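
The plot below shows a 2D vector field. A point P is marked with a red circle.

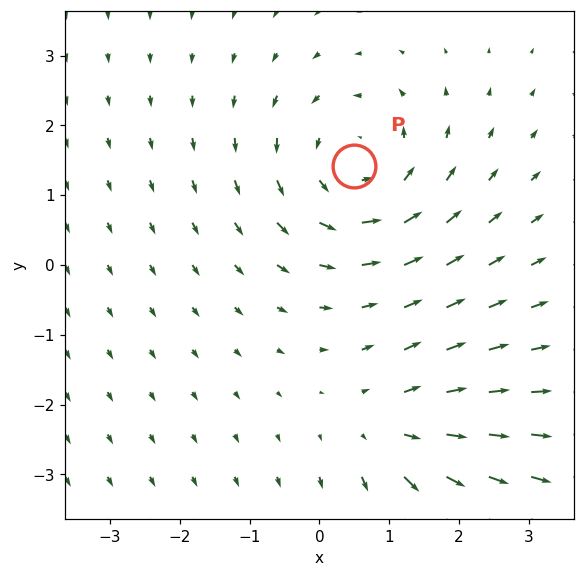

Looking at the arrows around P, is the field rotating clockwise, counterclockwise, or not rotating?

Near P at (0.5, 1.4) the arrows circulate counterclockwise. The curl (z-component) there is about +4; positive curl means counterclockwise rotation.

counterclockwise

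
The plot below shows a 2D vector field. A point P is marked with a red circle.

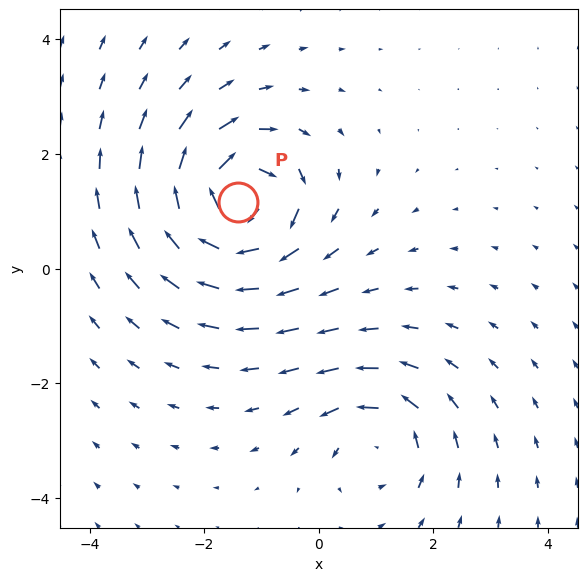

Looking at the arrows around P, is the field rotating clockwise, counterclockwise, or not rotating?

clockwise

Near P at (-1.4, 1.2) the arrows circulate clockwise. The curl (z-component) there is about -6; negative curl means clockwise rotation.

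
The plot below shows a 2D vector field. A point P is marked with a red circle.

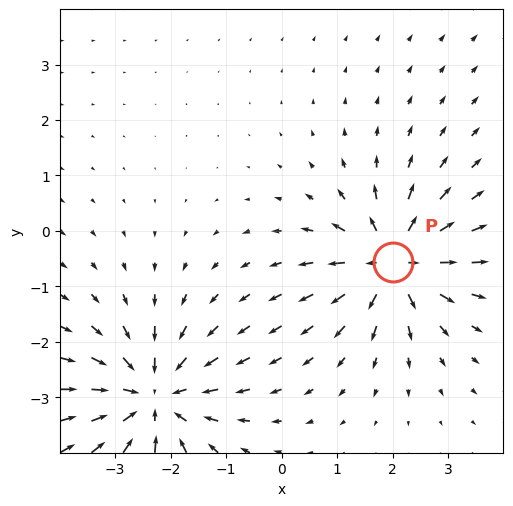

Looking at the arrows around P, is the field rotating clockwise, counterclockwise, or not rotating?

not rotating

Near P at (2.0, -0.6) the arrows show no circulation. The curl there is ≈0.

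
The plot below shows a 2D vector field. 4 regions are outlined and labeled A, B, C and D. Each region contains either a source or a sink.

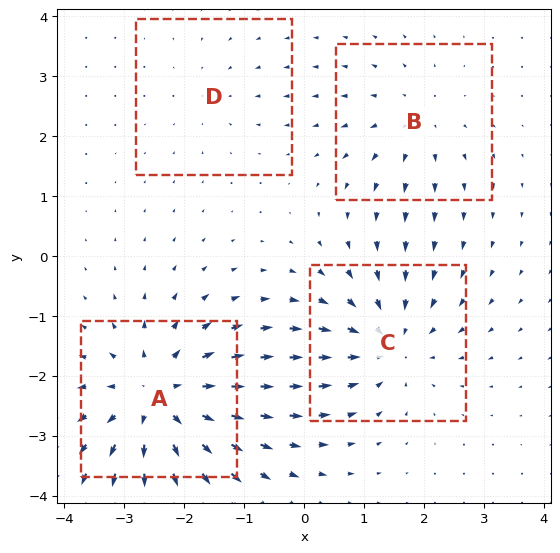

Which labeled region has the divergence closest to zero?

D

Divergence at each region's feature centre — A: about +7, B: about +3, C: about -5, D: about -2. Region D is closest to zero.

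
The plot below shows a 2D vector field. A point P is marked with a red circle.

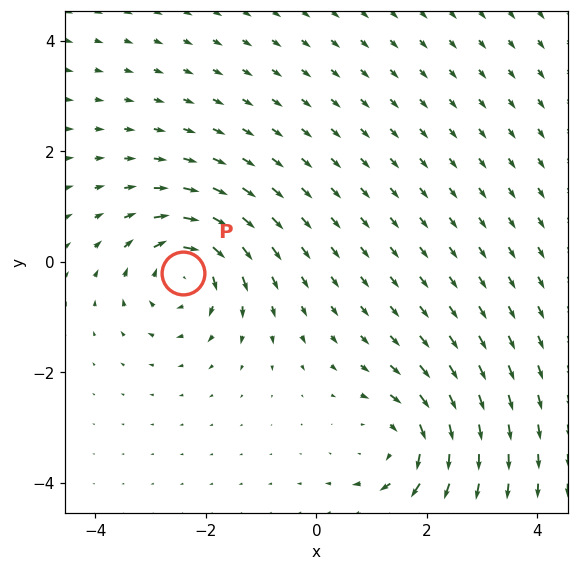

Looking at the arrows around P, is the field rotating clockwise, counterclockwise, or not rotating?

clockwise

Near P at (-2.4, -0.2) the arrows circulate clockwise. The curl (z-component) there is about -5; negative curl means clockwise rotation.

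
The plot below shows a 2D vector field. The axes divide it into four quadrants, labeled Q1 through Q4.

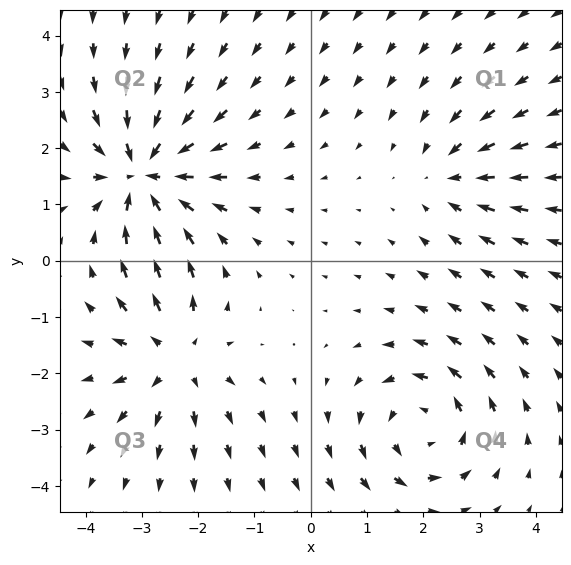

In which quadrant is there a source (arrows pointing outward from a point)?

The source sits at approximately (-2.4, -1.7), which lies in quadrant Q3. The divergence there is about +4, positive as expected for a source.

Q3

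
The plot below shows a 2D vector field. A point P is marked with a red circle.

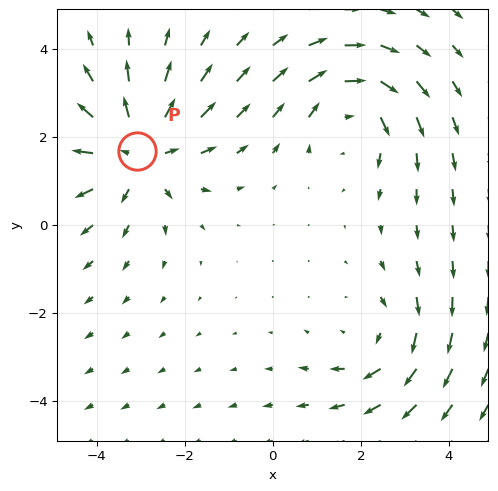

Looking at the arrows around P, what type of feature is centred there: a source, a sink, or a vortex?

At P (-3.1, 1.7) the arrows spread outward. Divergence about +4, curl ≈0 — positive divergence with near-zero curl is a source.

source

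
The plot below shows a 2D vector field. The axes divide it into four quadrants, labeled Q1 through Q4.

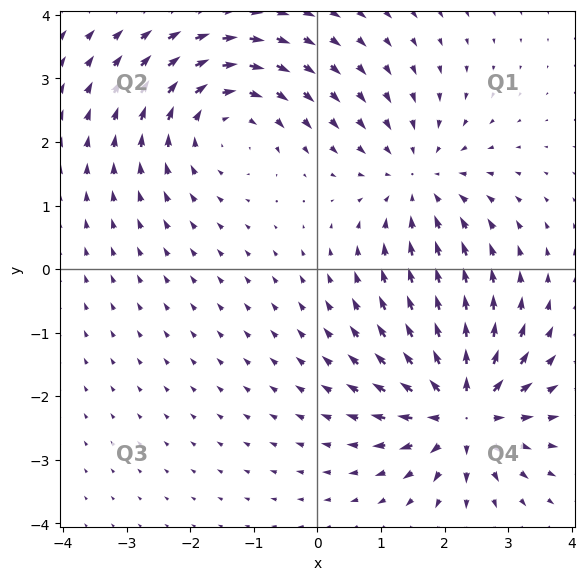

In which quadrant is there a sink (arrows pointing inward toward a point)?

Q1

The sink sits at approximately (1.6, 1.4), which lies in quadrant Q1. The divergence there is about -3, negative as expected for a sink.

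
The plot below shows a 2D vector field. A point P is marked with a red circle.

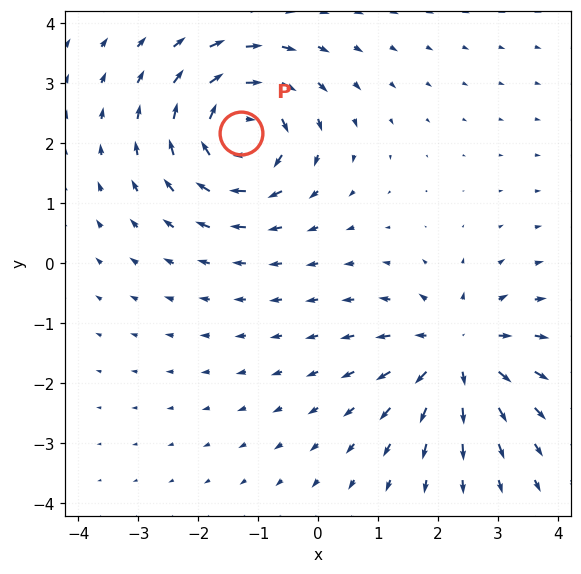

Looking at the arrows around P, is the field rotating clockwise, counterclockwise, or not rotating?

Near P at (-1.3, 2.2) the arrows circulate clockwise. The curl (z-component) there is about -6; negative curl means clockwise rotation.

clockwise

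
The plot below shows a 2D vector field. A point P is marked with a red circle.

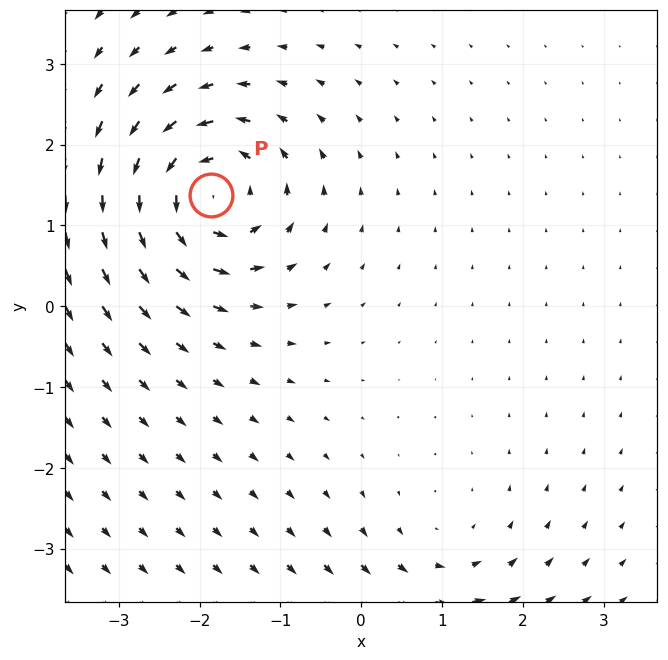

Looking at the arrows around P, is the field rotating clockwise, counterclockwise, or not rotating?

counterclockwise

Near P at (-1.9, 1.4) the arrows circulate counterclockwise. The curl (z-component) there is about +6; positive curl means counterclockwise rotation.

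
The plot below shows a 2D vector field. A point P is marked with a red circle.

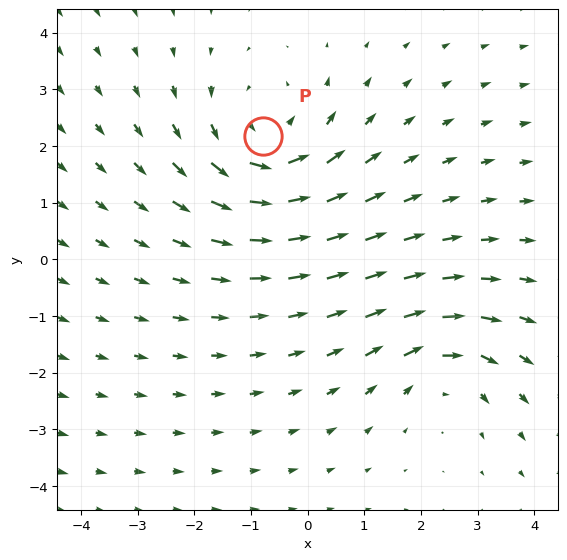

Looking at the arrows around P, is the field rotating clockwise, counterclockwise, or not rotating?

counterclockwise

Near P at (-0.8, 2.2) the arrows circulate counterclockwise. The curl (z-component) there is about +4; positive curl means counterclockwise rotation.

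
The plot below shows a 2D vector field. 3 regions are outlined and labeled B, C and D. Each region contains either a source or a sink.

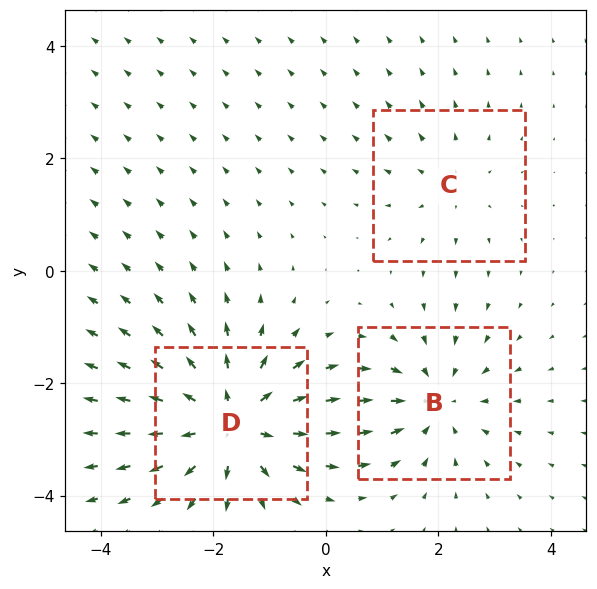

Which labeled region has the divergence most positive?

Divergence at each region's feature centre — B: about -3, C: about +2, D: about +4. Region D is most positive.

D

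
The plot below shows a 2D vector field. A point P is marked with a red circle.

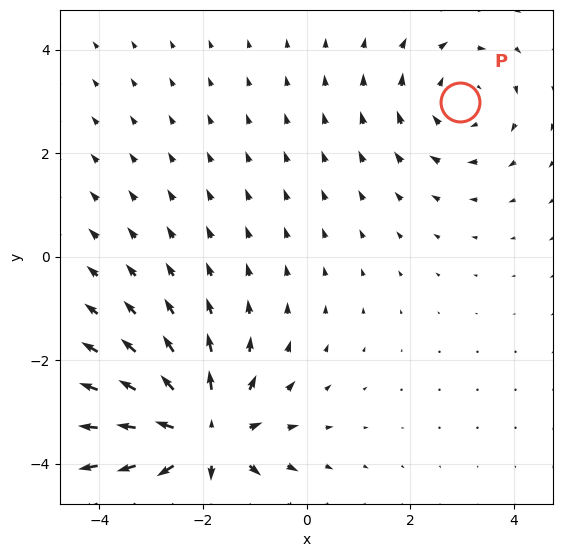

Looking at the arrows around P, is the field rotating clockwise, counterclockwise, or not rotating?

Near P at (3.0, 3.0) the arrows circulate clockwise. The curl (z-component) there is about -2; negative curl means clockwise rotation.

clockwise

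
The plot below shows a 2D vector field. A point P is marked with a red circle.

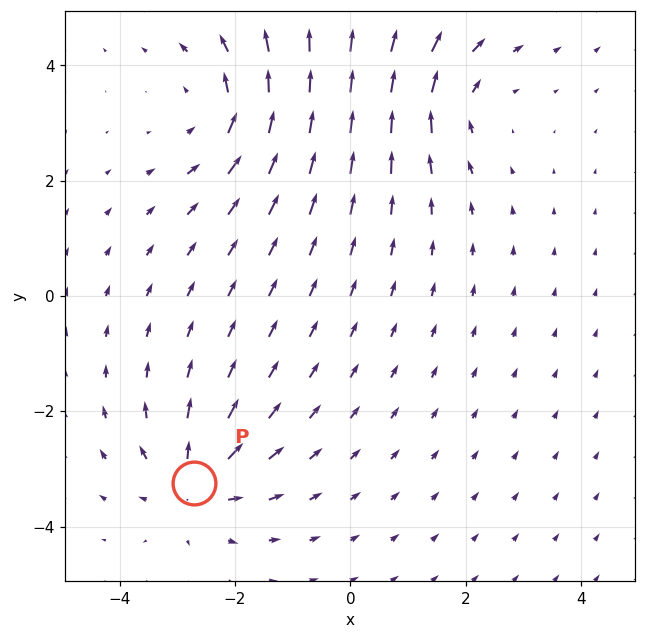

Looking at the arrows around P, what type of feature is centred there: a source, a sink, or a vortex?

At P (-2.7, -3.2) the arrows spread outward. Divergence about +5, curl ≈0 — positive divergence with near-zero curl is a source.

source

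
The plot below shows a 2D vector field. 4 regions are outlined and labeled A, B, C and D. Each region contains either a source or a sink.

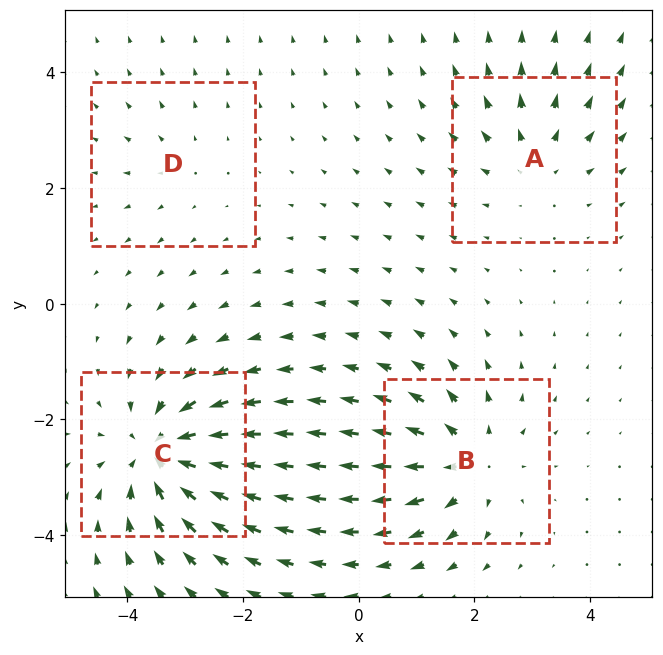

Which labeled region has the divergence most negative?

C

Divergence at each region's feature centre — A: about +4, B: about +6, C: about -7, D: about +2. Region C is most negative.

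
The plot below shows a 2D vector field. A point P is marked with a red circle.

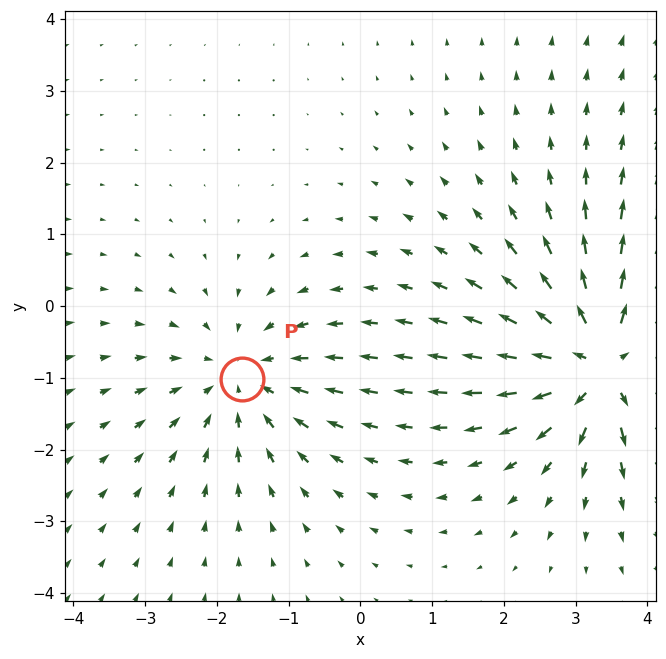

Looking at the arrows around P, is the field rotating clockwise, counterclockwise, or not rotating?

not rotating

Near P at (-1.7, -1.0) the arrows show no circulation. The curl there is ≈0.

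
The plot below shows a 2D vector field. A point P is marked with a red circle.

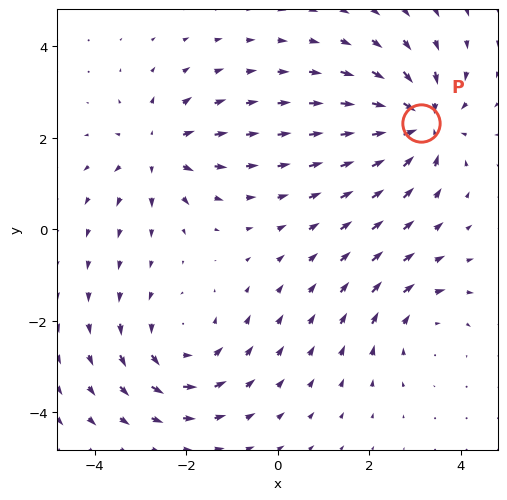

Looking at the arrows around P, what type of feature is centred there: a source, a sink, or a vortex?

sink

At P (3.1, 2.3) the arrows converge inward. Divergence about -6, curl ≈0 — negative divergence with near-zero curl is a sink.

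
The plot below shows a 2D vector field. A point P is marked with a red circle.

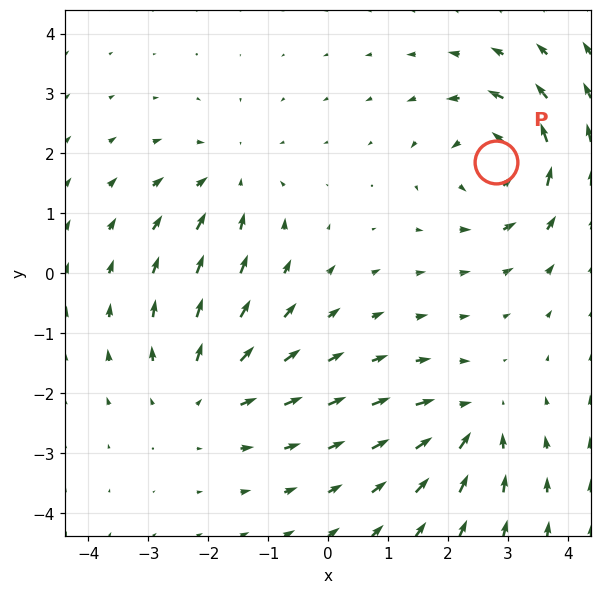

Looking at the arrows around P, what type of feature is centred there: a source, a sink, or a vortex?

At P (2.8, 1.9) the arrows circulate counterclockwise. Divergence ≈0, curl about +5 — near-zero divergence with nonzero curl is a vortex.

vortex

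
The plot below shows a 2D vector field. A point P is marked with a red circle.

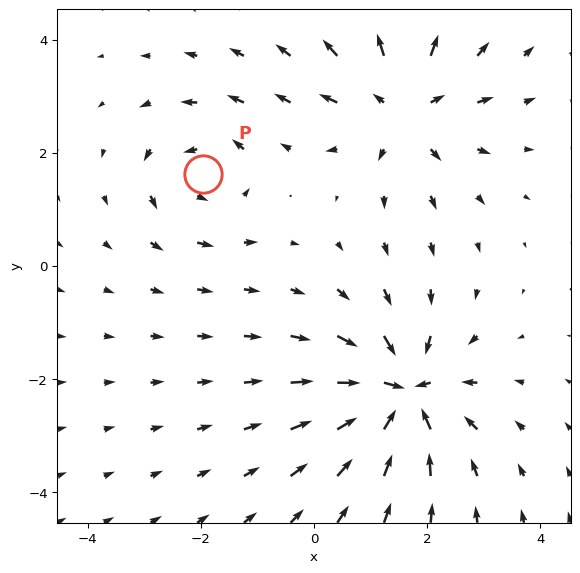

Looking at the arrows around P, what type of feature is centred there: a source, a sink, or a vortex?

vortex

At P (-2.0, 1.6) the arrows circulate counterclockwise. Divergence ≈0, curl about +4 — near-zero divergence with nonzero curl is a vortex.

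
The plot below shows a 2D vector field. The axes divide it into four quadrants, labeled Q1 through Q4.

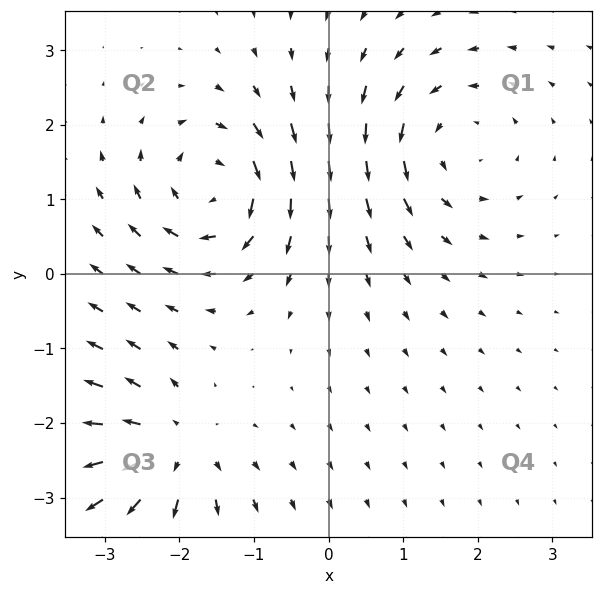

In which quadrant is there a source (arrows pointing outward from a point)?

The source sits at approximately (-2.1, -2.4), which lies in quadrant Q3. The divergence there is about +5, positive as expected for a source.

Q3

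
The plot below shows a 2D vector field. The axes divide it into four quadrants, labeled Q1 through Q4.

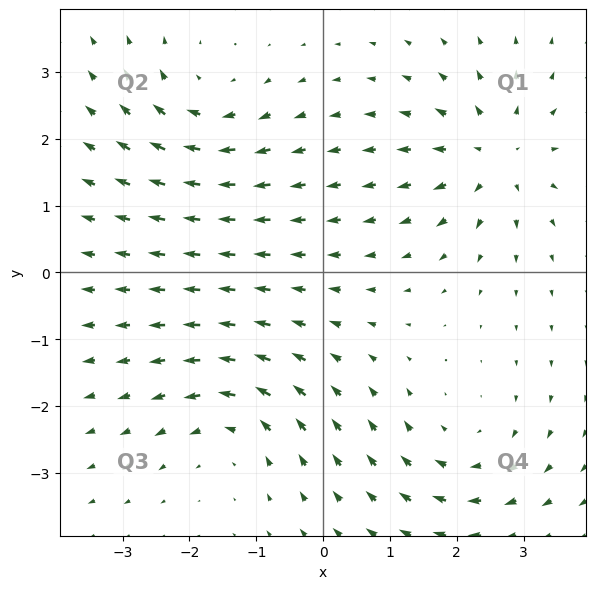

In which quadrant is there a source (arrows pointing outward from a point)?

The source sits at approximately (2.6, 1.7), which lies in quadrant Q1. The divergence there is about +6, positive as expected for a source.

Q1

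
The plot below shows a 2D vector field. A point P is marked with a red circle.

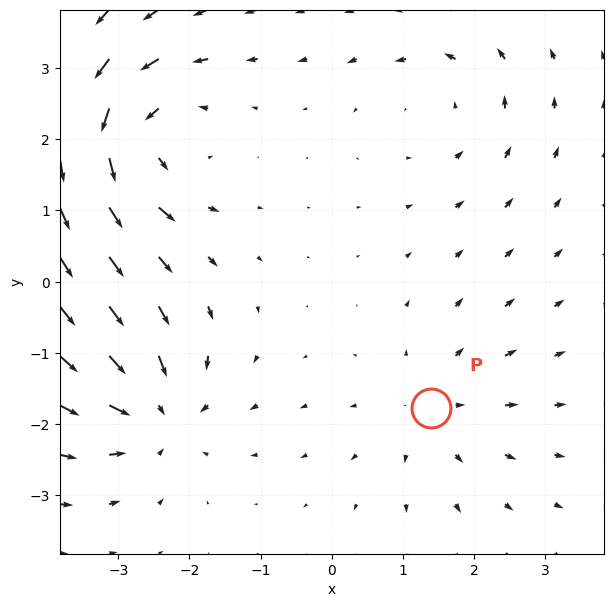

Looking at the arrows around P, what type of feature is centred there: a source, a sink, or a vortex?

At P (1.4, -1.8) the arrows spread outward. Divergence about +3, curl ≈0 — positive divergence with near-zero curl is a source.

source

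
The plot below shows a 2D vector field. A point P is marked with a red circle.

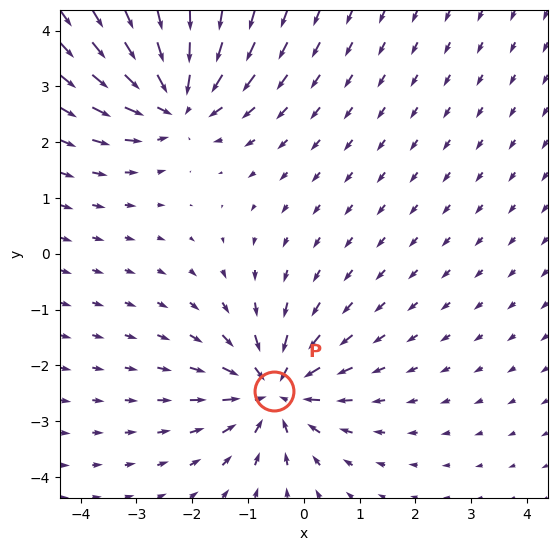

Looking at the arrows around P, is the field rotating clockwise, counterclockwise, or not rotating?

Near P at (-0.5, -2.5) the arrows show no circulation. The curl there is ≈0.

not rotating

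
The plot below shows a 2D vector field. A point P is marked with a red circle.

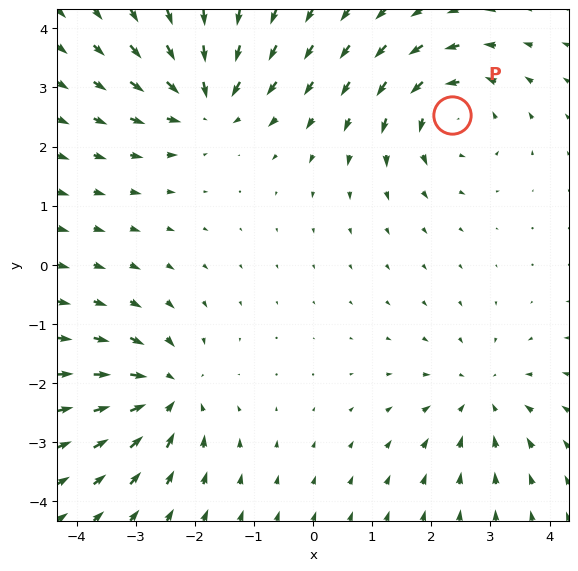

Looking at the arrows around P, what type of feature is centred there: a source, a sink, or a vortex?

At P (2.3, 2.5) the arrows circulate counterclockwise. Divergence ≈0, curl about +5 — near-zero divergence with nonzero curl is a vortex.

vortex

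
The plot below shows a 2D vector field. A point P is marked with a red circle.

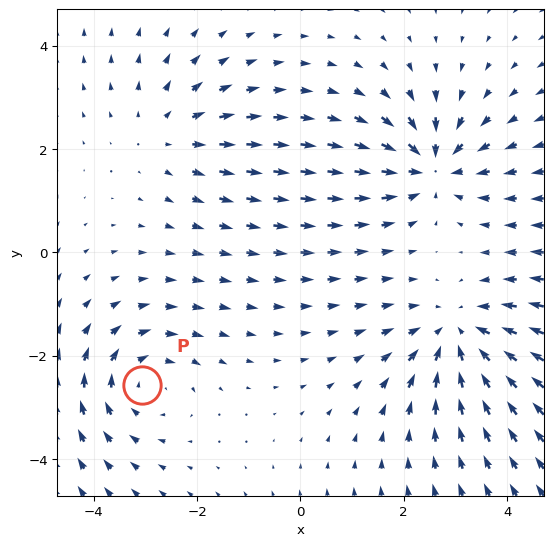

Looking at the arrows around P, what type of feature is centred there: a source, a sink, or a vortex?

vortex

At P (-3.1, -2.6) the arrows circulate clockwise. Divergence ≈0, curl about -4 — near-zero divergence with nonzero curl is a vortex.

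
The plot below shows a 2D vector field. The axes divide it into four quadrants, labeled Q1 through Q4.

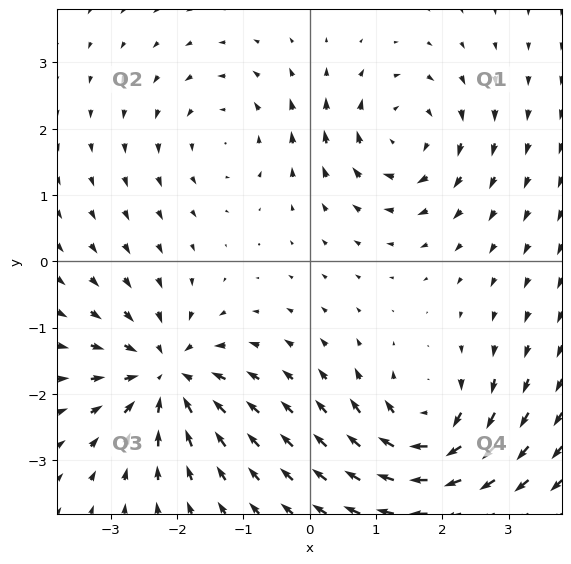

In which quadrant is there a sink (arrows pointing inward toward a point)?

Q3

The sink sits at approximately (-2.2, -1.7), which lies in quadrant Q3. The divergence there is about -6, negative as expected for a sink.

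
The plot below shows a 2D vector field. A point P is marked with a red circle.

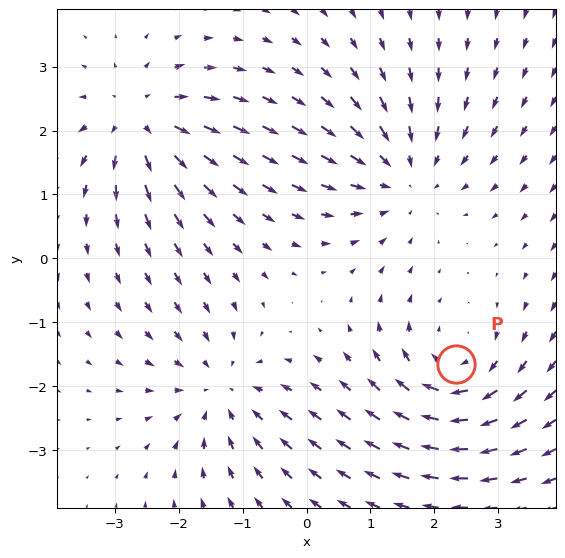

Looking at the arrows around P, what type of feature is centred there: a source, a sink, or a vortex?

vortex

At P (2.3, -1.7) the arrows circulate clockwise. Divergence ≈0, curl about -5 — near-zero divergence with nonzero curl is a vortex.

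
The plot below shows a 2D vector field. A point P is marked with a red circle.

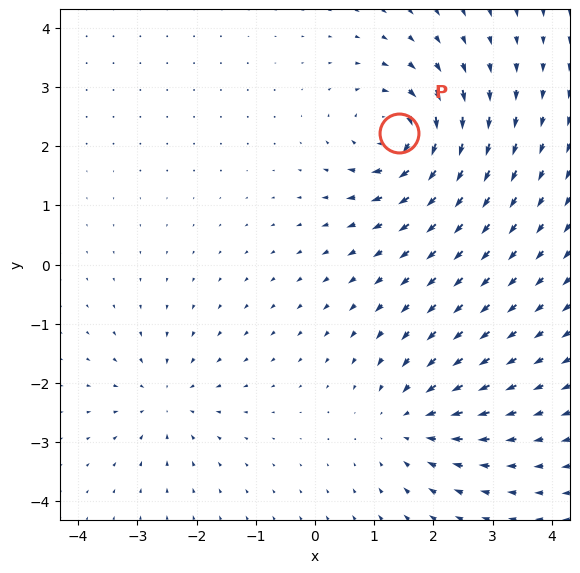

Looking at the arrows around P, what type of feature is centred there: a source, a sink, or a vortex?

vortex

At P (1.4, 2.2) the arrows circulate clockwise. Divergence ≈0, curl about -6 — near-zero divergence with nonzero curl is a vortex.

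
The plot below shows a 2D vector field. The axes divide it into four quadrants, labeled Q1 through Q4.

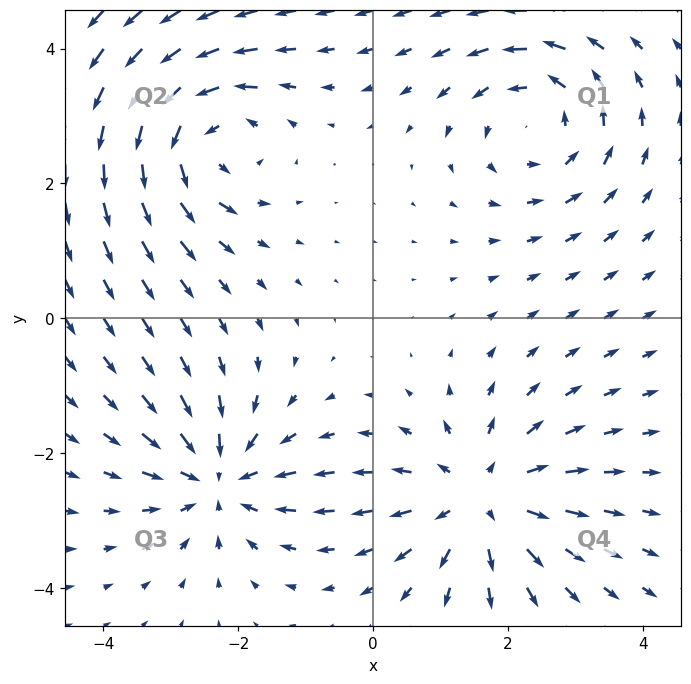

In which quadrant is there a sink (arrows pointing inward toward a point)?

The sink sits at approximately (-2.3, -2.4), which lies in quadrant Q3. The divergence there is about -5, negative as expected for a sink.

Q3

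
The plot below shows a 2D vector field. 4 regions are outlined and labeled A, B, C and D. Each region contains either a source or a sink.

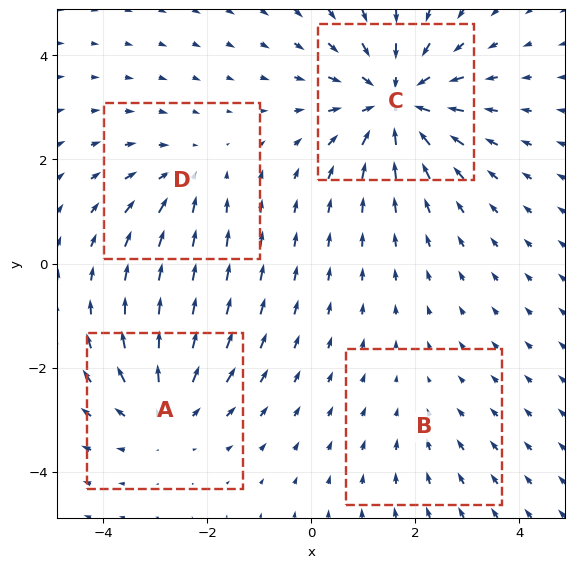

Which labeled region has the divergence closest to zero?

Divergence at each region's feature centre — A: about +4, B: about -2, C: about -6, D: about -3. Region B is closest to zero.

B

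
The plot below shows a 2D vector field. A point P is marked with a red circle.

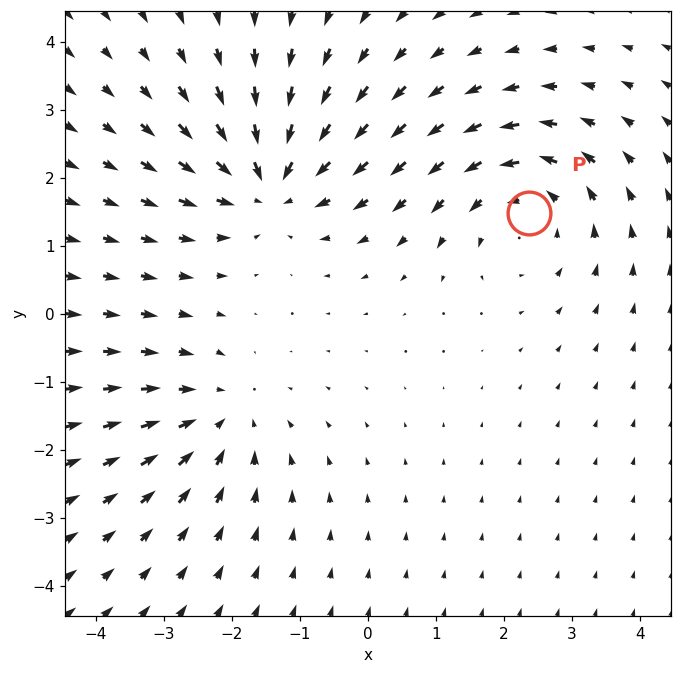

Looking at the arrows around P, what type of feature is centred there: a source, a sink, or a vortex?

At P (2.4, 1.5) the arrows circulate counterclockwise. Divergence ≈0, curl about +3 — near-zero divergence with nonzero curl is a vortex.

vortex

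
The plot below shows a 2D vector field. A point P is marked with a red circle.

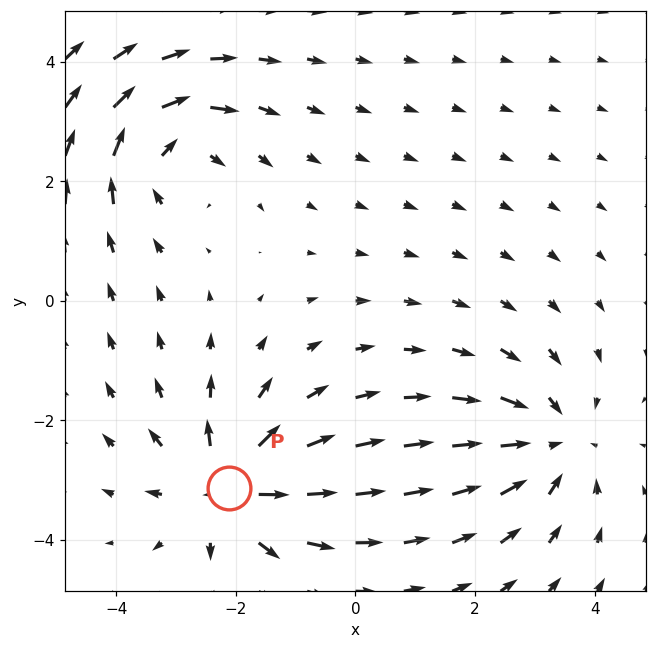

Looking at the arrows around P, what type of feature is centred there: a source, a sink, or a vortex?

At P (-2.1, -3.1) the arrows spread outward. Divergence about +6, curl ≈0 — positive divergence with near-zero curl is a source.

source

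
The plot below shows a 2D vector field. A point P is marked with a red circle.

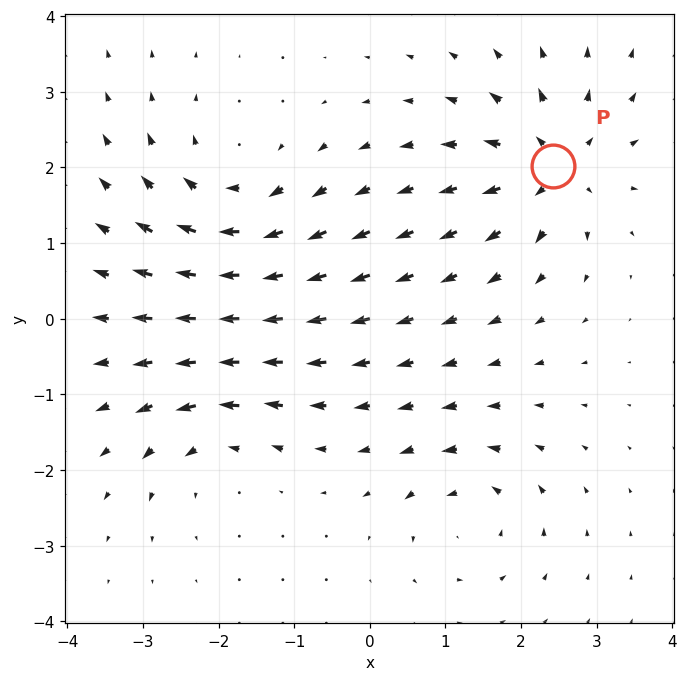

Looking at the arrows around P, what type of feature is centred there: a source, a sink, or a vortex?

source

At P (2.4, 2.0) the arrows spread outward. Divergence about +6, curl ≈0 — positive divergence with near-zero curl is a source.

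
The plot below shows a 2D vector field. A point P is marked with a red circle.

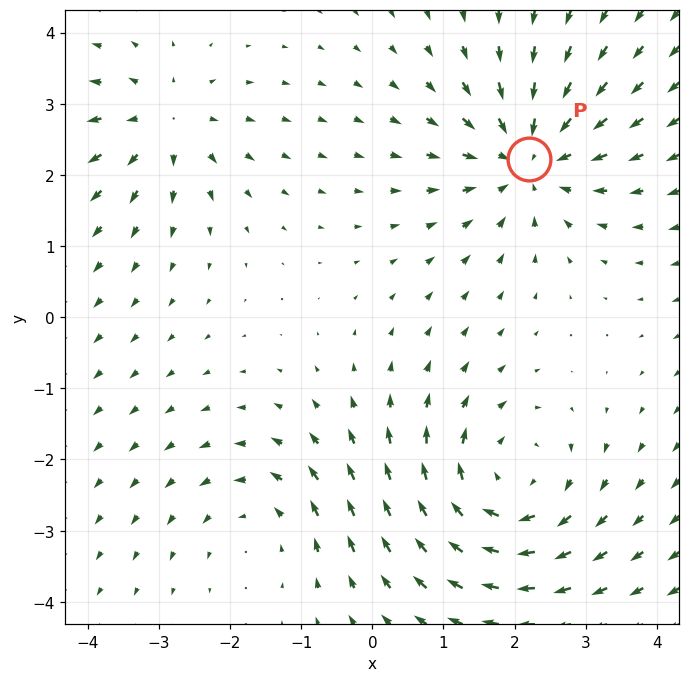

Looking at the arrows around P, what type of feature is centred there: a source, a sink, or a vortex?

At P (2.2, 2.2) the arrows converge inward. Divergence about -4, curl ≈0 — negative divergence with near-zero curl is a sink.

sink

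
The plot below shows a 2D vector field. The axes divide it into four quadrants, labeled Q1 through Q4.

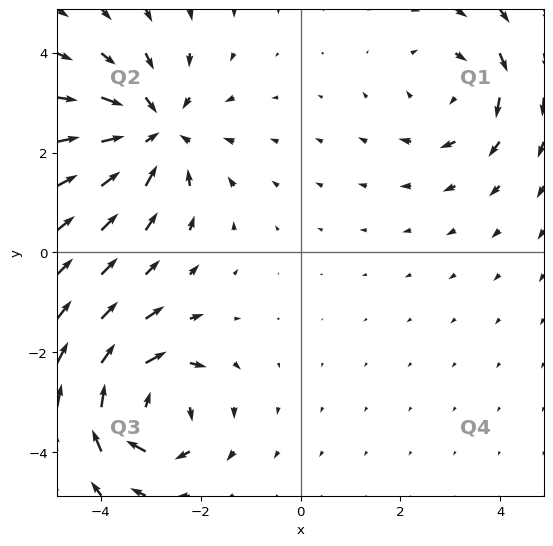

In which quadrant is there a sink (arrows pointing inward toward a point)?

Q2

The sink sits at approximately (-2.9, 2.4), which lies in quadrant Q2. The divergence there is about -4, negative as expected for a sink.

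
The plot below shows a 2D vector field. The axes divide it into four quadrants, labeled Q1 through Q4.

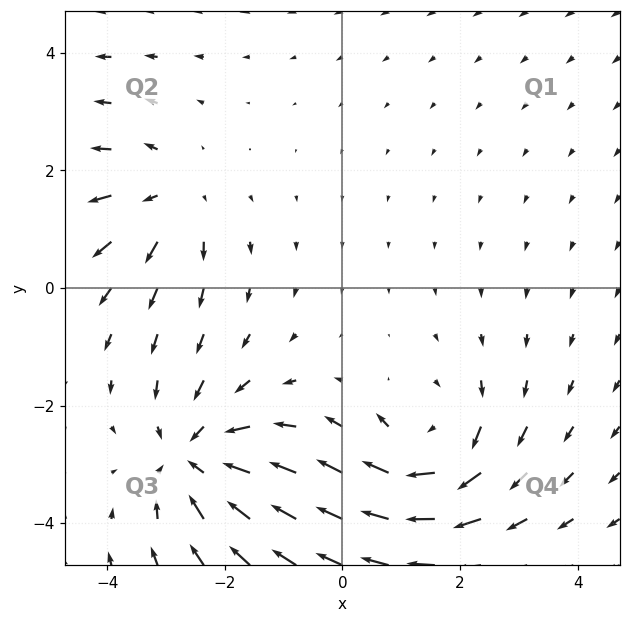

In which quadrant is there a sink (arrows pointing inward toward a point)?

Q3

The sink sits at approximately (-2.5, -2.9), which lies in quadrant Q3. The divergence there is about -4, negative as expected for a sink.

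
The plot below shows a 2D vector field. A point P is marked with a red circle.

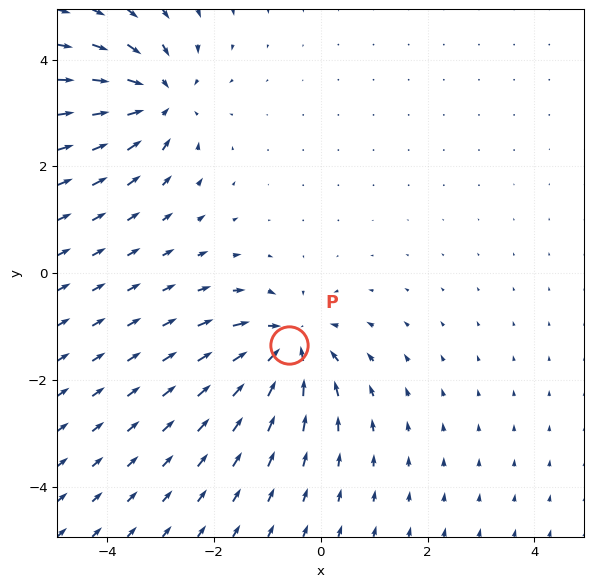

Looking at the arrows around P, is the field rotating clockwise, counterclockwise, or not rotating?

not rotating

Near P at (-0.6, -1.3) the arrows show no circulation. The curl there is ≈0.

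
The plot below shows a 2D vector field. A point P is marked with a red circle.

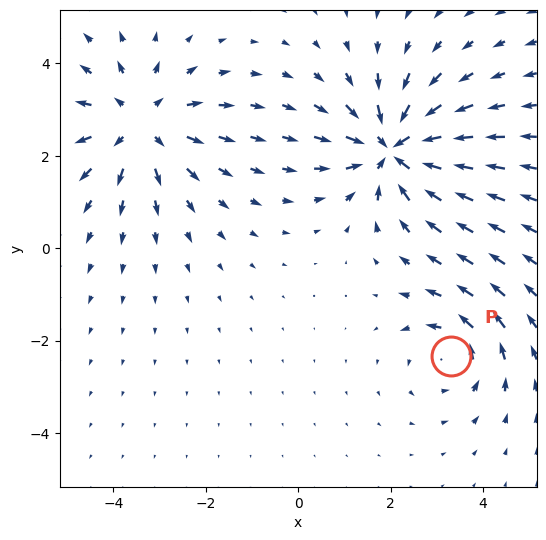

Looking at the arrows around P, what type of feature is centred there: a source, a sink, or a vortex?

vortex

At P (3.3, -2.3) the arrows circulate counterclockwise. Divergence ≈0, curl about +3 — near-zero divergence with nonzero curl is a vortex.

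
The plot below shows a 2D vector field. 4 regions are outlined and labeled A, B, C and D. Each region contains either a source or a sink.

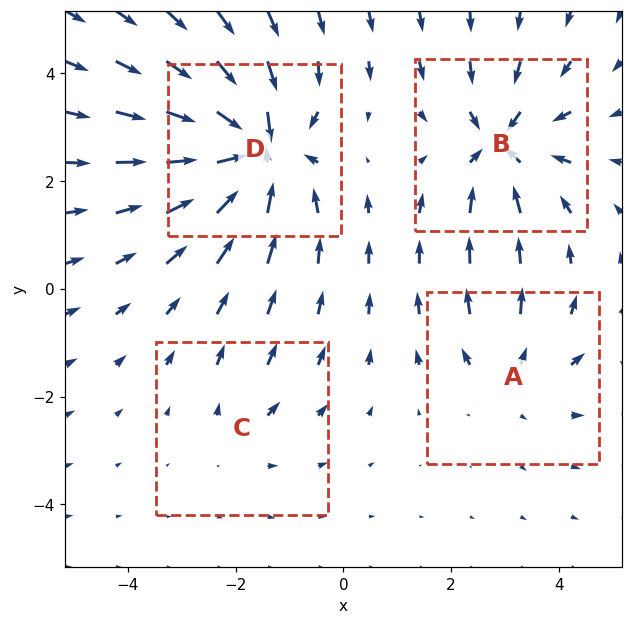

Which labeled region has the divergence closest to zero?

Divergence at each region's feature centre — A: about +3, B: about -5, C: about +2, D: about -8. Region C is closest to zero.

C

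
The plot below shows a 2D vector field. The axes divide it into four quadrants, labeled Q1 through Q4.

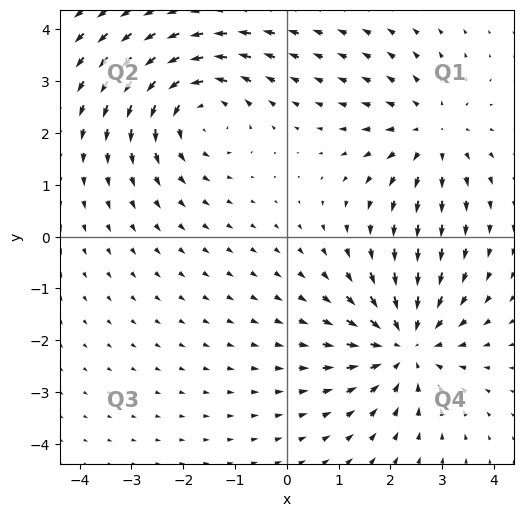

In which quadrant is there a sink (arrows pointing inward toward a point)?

Q4

The sink sits at approximately (2.3, -2.1), which lies in quadrant Q4. The divergence there is about -5, negative as expected for a sink.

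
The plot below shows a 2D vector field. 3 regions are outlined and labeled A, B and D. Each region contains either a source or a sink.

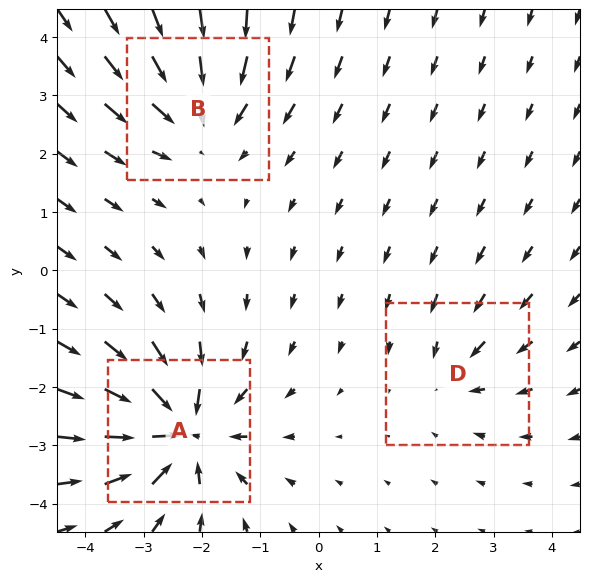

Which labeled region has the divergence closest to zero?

Divergence at each region's feature centre — A: about -6, B: about -4, D: about -2. Region D is closest to zero.

D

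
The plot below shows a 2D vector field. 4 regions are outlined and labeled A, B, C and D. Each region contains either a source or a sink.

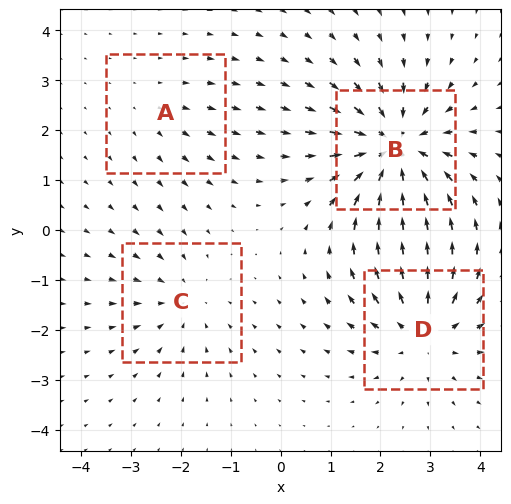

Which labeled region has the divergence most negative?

B

Divergence at each region's feature centre — A: about +2, B: about -7, C: about -3, D: about +5. Region B is most negative.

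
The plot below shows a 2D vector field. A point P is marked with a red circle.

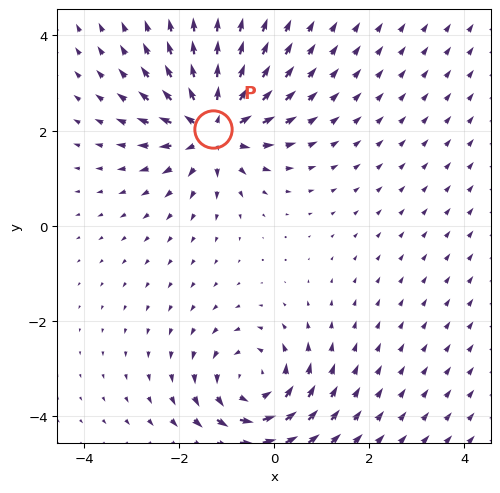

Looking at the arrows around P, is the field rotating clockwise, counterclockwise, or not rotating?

Near P at (-1.3, 2.0) the arrows show no circulation. The curl there is ≈0.

not rotating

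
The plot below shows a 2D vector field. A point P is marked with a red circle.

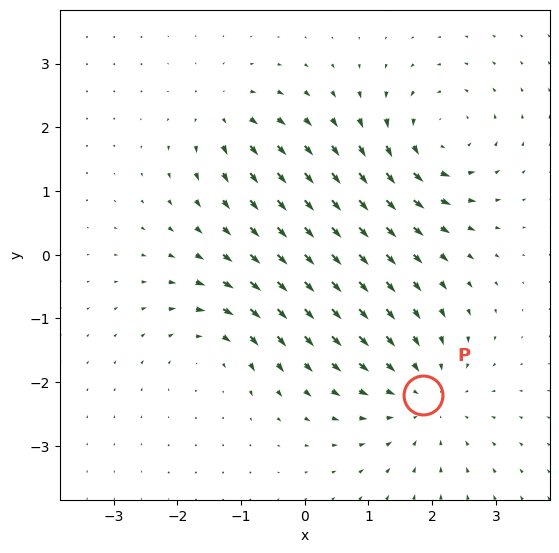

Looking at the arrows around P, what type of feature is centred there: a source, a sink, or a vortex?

sink

At P (1.9, -2.2) the arrows converge inward. Divergence about -4, curl ≈0 — negative divergence with near-zero curl is a sink.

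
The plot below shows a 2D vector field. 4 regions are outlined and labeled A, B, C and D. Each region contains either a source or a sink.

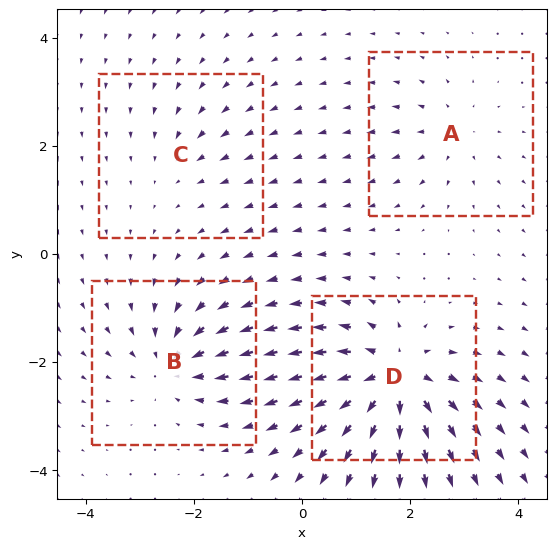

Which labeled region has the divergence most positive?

Divergence at each region's feature centre — A: about +3, B: about -5, C: about -2, D: about +8. Region D is most positive.

D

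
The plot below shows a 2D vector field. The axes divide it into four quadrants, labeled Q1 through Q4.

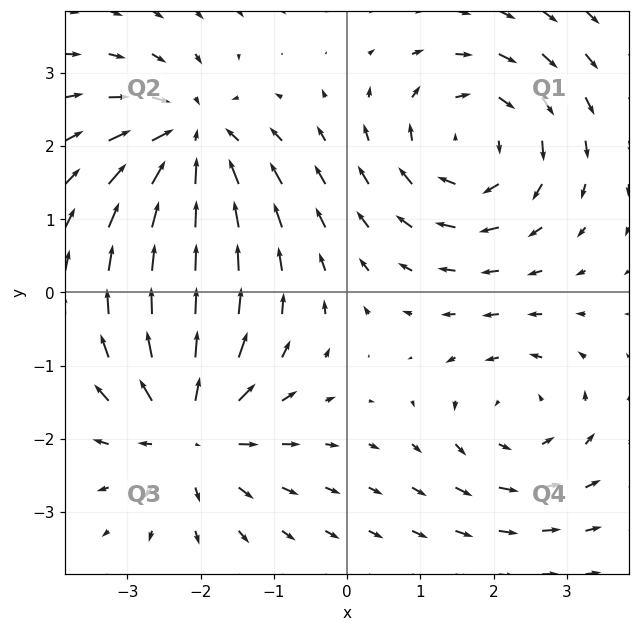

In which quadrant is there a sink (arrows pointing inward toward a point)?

The sink sits at approximately (-2.1, 2.1), which lies in quadrant Q2. The divergence there is about -4, negative as expected for a sink.

Q2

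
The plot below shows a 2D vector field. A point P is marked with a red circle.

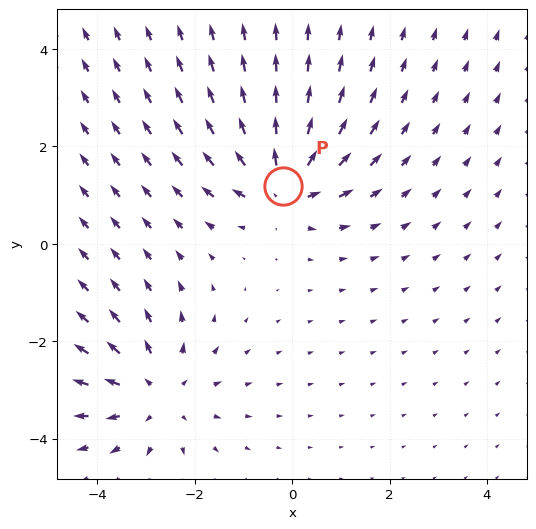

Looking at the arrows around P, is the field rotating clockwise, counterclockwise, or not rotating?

Near P at (-0.2, 1.2) the arrows show no circulation. The curl there is ≈0.

not rotating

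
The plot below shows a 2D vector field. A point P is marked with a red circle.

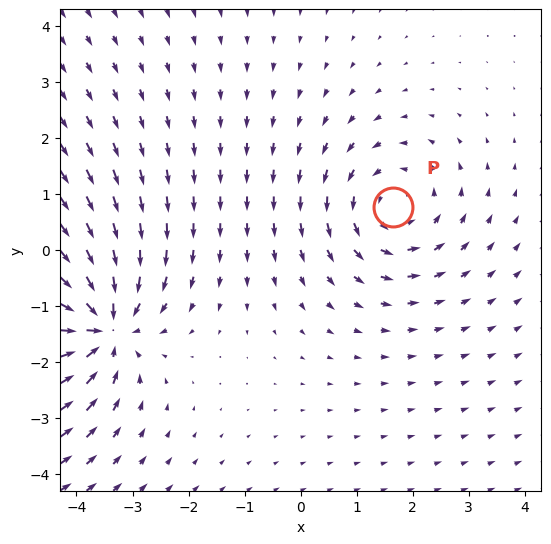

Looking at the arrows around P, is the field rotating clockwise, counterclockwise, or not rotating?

counterclockwise

Near P at (1.6, 0.8) the arrows circulate counterclockwise. The curl (z-component) there is about +3; positive curl means counterclockwise rotation.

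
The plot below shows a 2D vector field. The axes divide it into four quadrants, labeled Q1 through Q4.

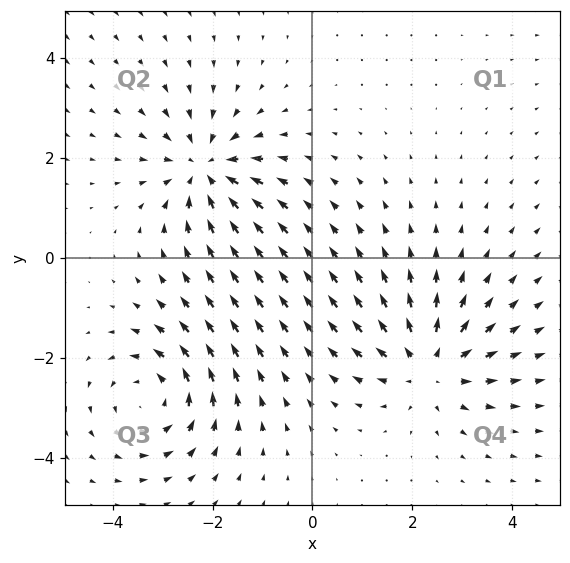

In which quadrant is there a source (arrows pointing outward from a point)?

Q4

The source sits at approximately (2.3, -2.2), which lies in quadrant Q4. The divergence there is about +4, positive as expected for a source.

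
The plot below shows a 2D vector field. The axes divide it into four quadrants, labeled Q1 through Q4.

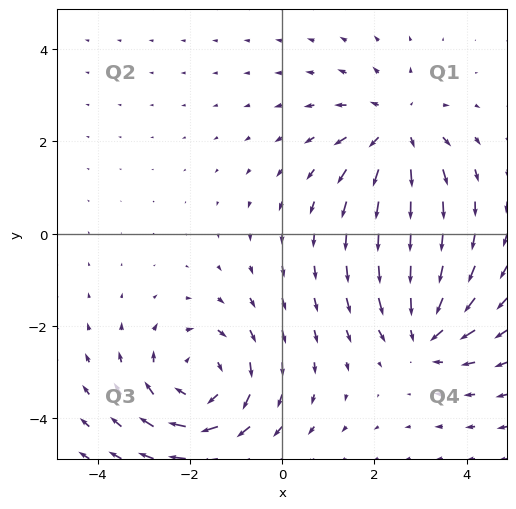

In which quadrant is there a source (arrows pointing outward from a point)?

The source sits at approximately (2.5, 2.3), which lies in quadrant Q1. The divergence there is about +4, positive as expected for a source.

Q1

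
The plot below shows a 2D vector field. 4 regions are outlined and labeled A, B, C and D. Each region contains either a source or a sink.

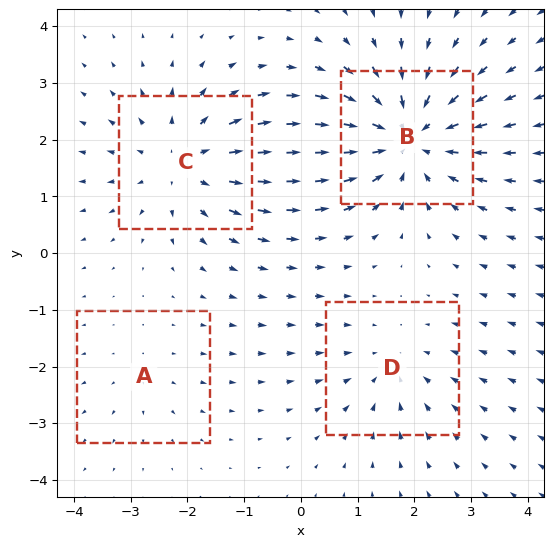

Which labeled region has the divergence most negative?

Divergence at each region's feature centre — A: about +2, B: about -6, C: about +4, D: about -3. Region B is most negative.

B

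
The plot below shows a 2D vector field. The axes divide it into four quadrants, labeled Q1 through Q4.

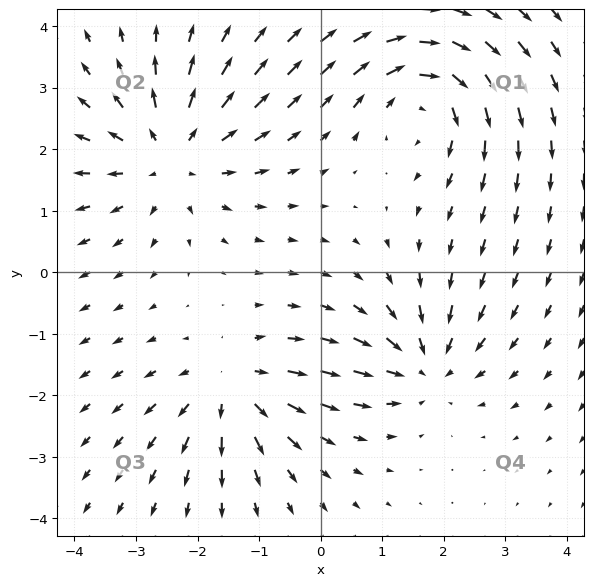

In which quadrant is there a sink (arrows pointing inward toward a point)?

The sink sits at approximately (1.7, -1.5), which lies in quadrant Q4. The divergence there is about -4, negative as expected for a sink.

Q4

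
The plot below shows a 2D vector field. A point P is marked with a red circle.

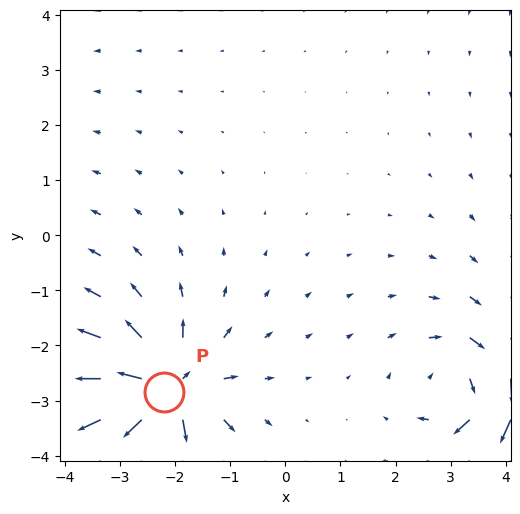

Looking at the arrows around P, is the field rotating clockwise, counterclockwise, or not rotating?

not rotating

Near P at (-2.2, -2.8) the arrows show no circulation. The curl there is ≈0.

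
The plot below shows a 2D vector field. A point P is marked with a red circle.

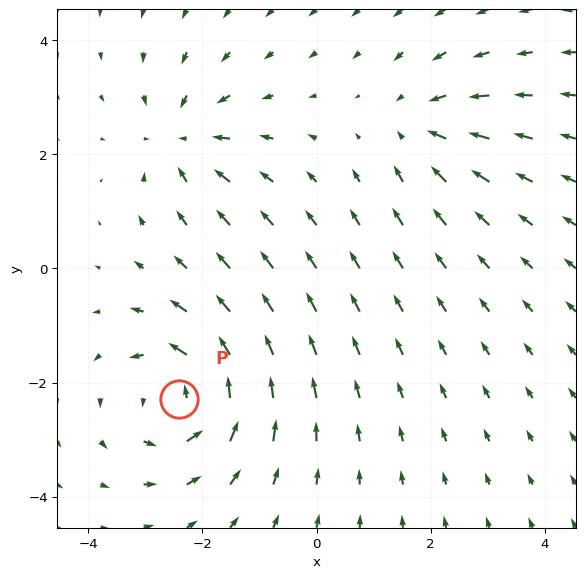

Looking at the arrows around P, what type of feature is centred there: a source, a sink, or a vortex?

vortex

At P (-2.4, -2.3) the arrows circulate counterclockwise. Divergence ≈0, curl about +5 — near-zero divergence with nonzero curl is a vortex.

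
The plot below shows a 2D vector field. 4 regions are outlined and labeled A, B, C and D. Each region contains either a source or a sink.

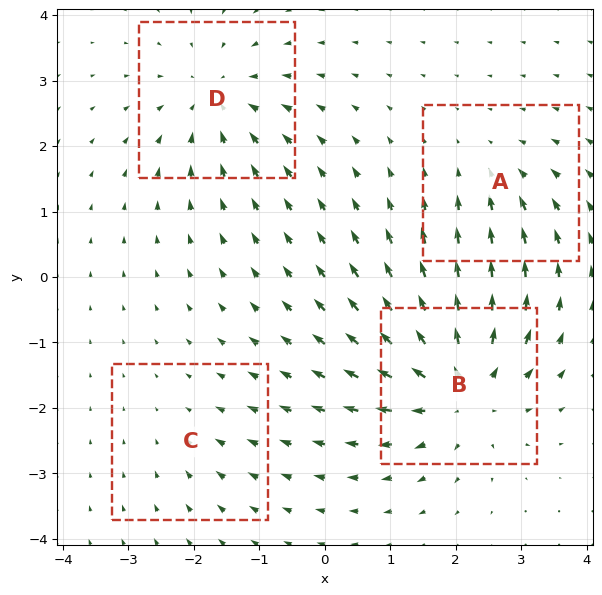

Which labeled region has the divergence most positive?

B

Divergence at each region's feature centre — A: about -3, B: about +7, C: about -2, D: about -5. Region B is most positive.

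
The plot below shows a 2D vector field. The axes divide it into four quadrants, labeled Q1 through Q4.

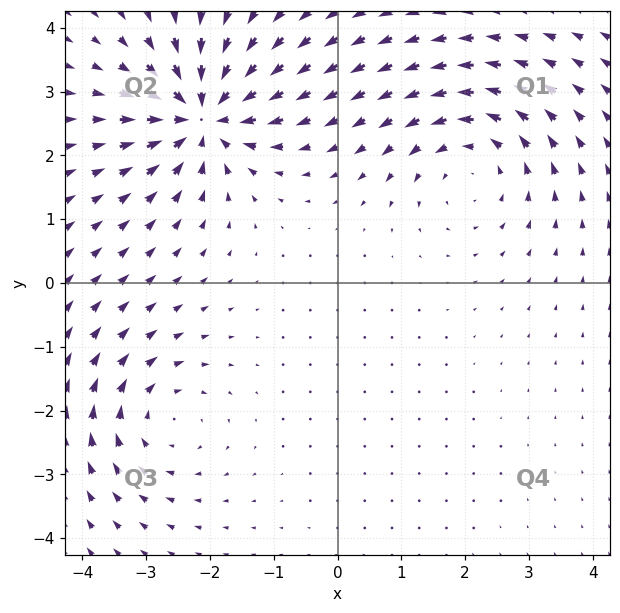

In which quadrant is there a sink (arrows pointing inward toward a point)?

Q2

The sink sits at approximately (-2.1, 2.6), which lies in quadrant Q2. The divergence there is about -7, negative as expected for a sink.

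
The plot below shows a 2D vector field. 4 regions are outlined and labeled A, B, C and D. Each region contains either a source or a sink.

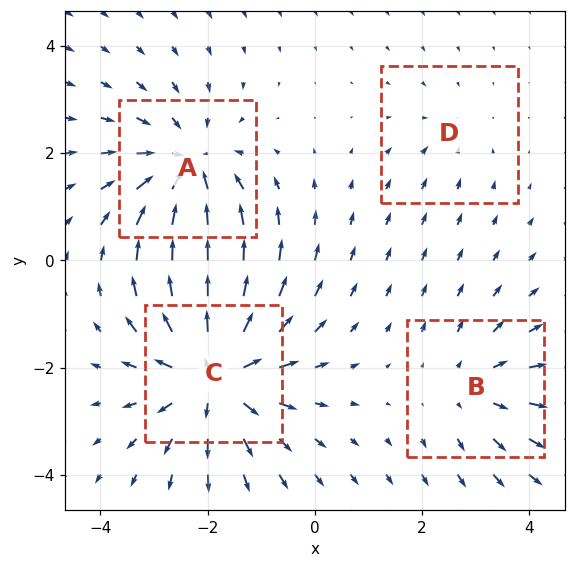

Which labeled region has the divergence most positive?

Divergence at each region's feature centre — A: about -5, B: about +3, C: about +6, D: about -2. Region C is most positive.

C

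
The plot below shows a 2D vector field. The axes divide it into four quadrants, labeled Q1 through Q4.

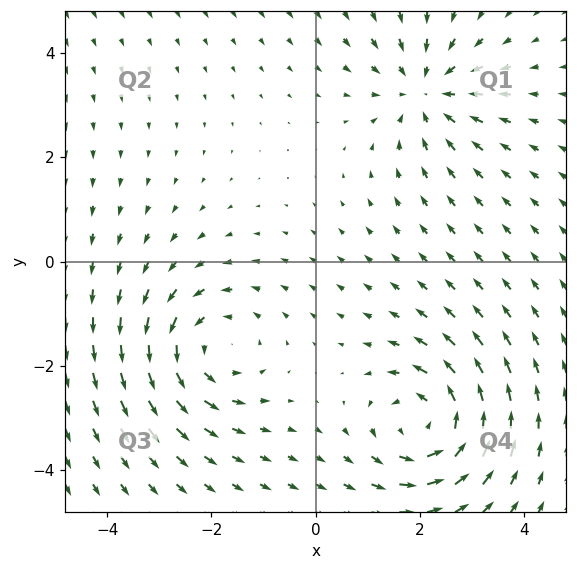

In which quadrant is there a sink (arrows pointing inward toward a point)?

The sink sits at approximately (2.1, 3.3), which lies in quadrant Q1. The divergence there is about -4, negative as expected for a sink.

Q1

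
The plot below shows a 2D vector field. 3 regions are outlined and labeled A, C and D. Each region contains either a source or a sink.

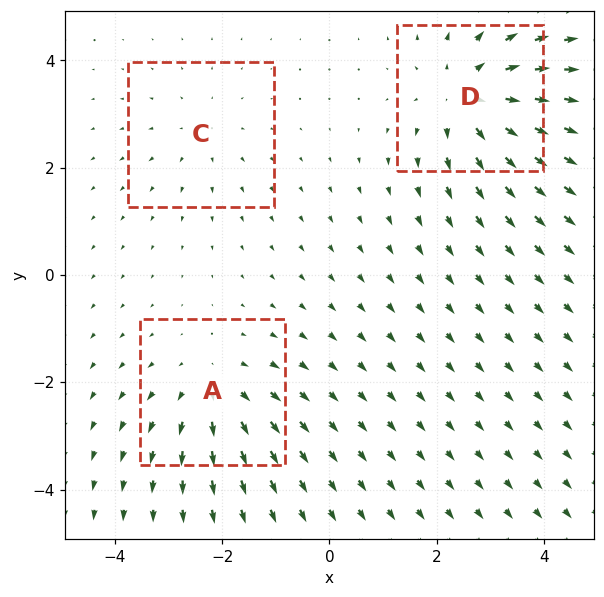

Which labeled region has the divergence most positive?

D

Divergence at each region's feature centre — A: about +3, C: about +2, D: about +5. Region D is most positive.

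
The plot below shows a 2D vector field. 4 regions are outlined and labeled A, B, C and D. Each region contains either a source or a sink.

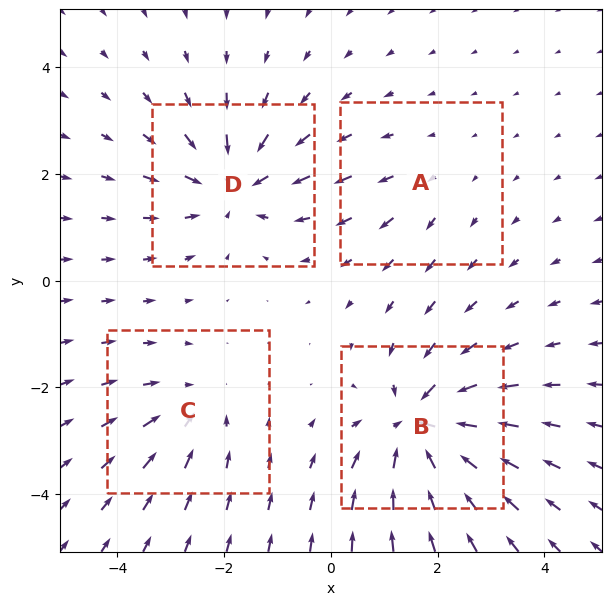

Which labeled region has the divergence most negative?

B

Divergence at each region's feature centre — A: about +2, B: about -6, C: about -3, D: about -5. Region B is most negative.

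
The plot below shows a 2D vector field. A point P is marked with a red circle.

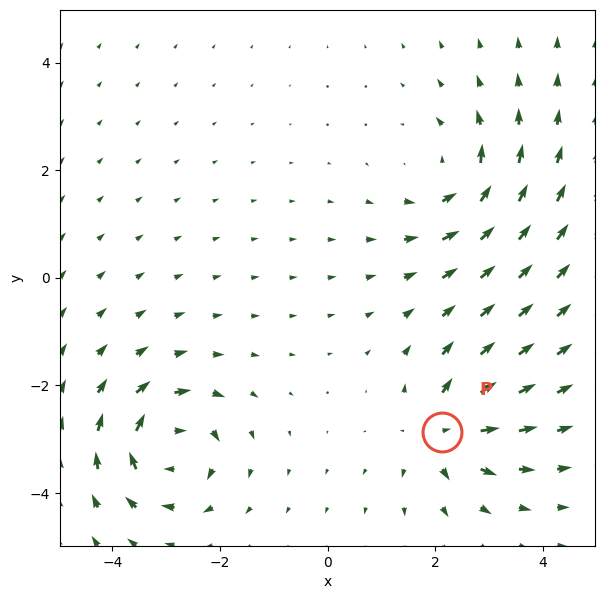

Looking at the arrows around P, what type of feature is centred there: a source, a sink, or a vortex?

source

At P (2.1, -2.9) the arrows spread outward. Divergence about +4, curl ≈0 — positive divergence with near-zero curl is a source.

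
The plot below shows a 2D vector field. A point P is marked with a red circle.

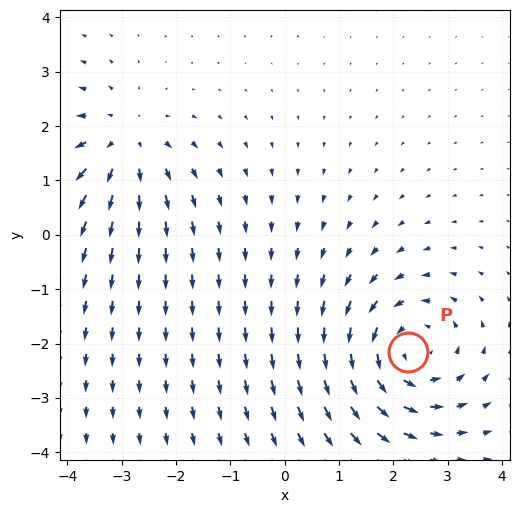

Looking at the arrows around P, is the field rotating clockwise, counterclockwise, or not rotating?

counterclockwise

Near P at (2.3, -2.2) the arrows circulate counterclockwise. The curl (z-component) there is about +4; positive curl means counterclockwise rotation.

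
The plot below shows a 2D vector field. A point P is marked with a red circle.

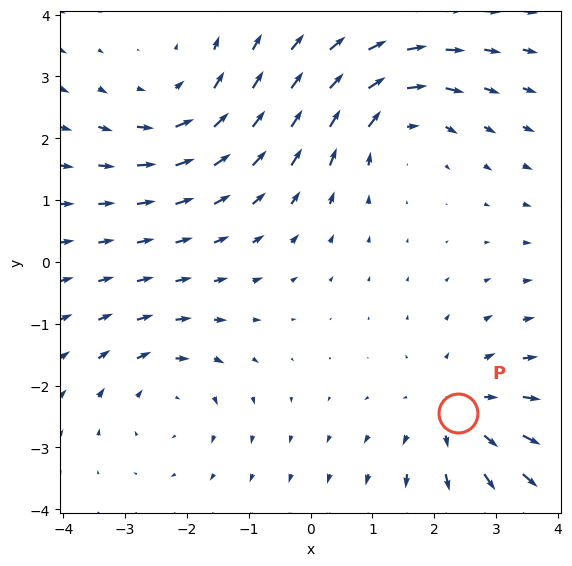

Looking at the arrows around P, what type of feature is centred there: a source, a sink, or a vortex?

source

At P (2.4, -2.4) the arrows spread outward. Divergence about +3, curl ≈0 — positive divergence with near-zero curl is a source.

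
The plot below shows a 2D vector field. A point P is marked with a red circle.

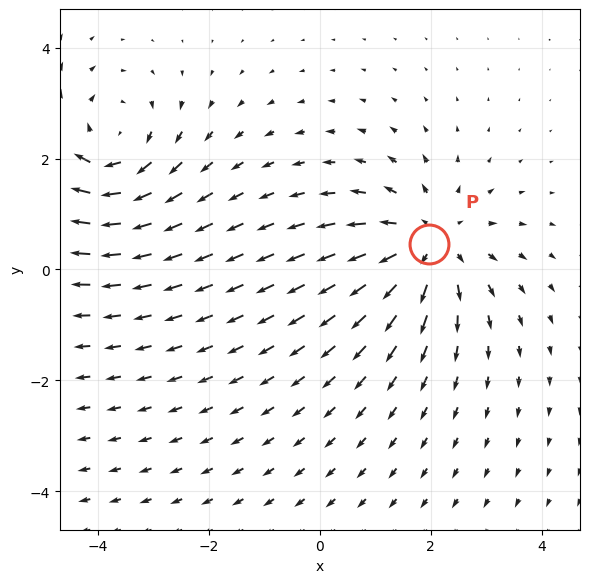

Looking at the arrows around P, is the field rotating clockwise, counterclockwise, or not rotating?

not rotating

Near P at (2.0, 0.5) the arrows show no circulation. The curl there is ≈0.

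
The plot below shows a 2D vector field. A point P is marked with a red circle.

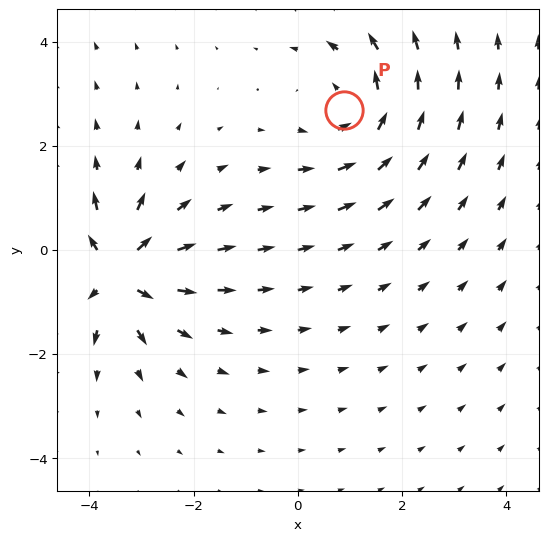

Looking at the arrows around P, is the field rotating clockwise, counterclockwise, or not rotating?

counterclockwise

Near P at (0.9, 2.7) the arrows circulate counterclockwise. The curl (z-component) there is about +3; positive curl means counterclockwise rotation.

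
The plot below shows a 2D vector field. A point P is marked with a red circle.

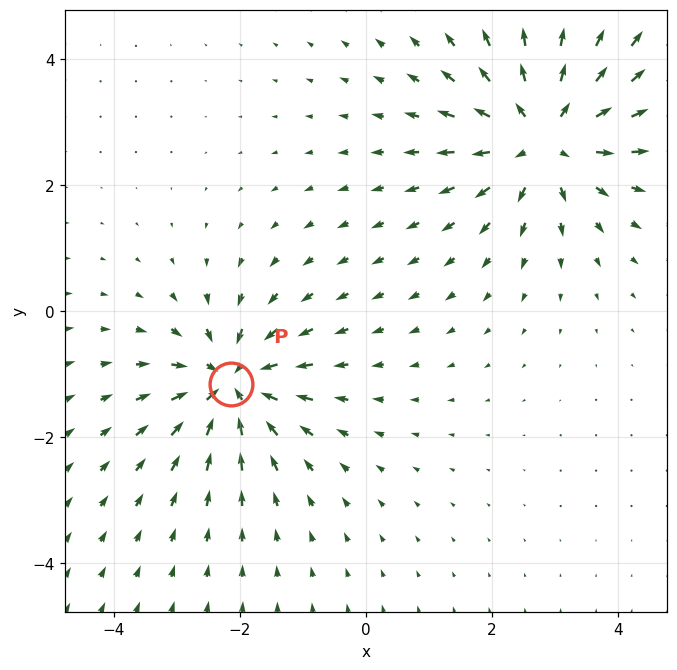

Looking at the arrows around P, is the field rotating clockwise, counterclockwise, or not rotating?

Near P at (-2.1, -1.2) the arrows show no circulation. The curl there is ≈0.

not rotating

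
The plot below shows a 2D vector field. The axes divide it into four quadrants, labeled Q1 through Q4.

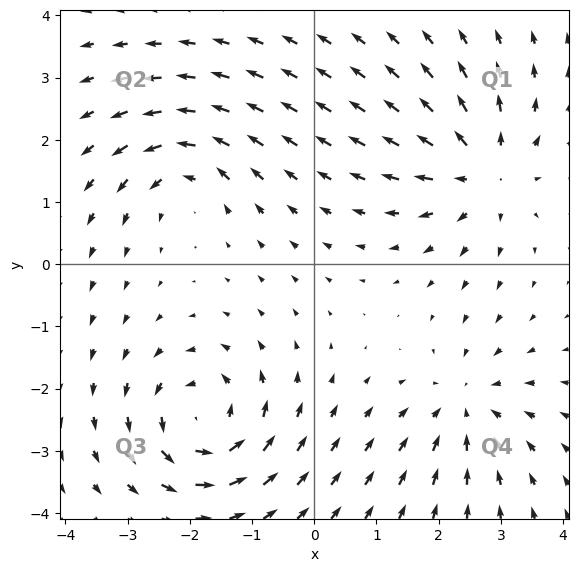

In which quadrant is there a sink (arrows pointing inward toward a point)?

The sink sits at approximately (2.4, -2.3), which lies in quadrant Q4. The divergence there is about -4, negative as expected for a sink.

Q4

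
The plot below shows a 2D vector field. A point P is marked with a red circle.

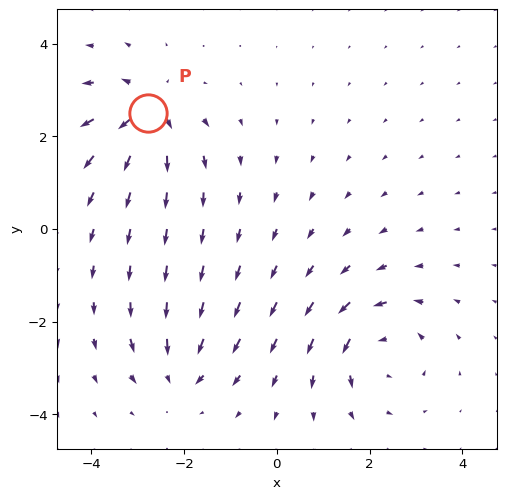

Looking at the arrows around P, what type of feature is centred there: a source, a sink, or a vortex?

At P (-2.8, 2.5) the arrows spread outward. Divergence about +7, curl ≈0 — positive divergence with near-zero curl is a source.

source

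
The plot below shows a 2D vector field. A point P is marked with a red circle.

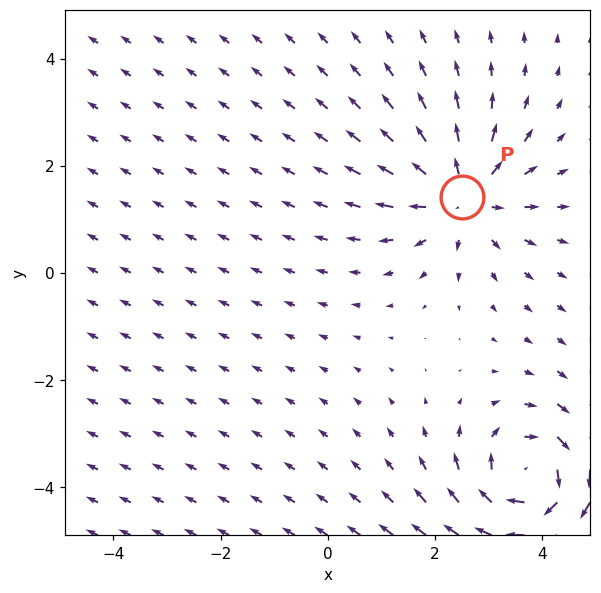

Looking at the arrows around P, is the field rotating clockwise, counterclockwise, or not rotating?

not rotating

Near P at (2.5, 1.4) the arrows show no circulation. The curl there is ≈0.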